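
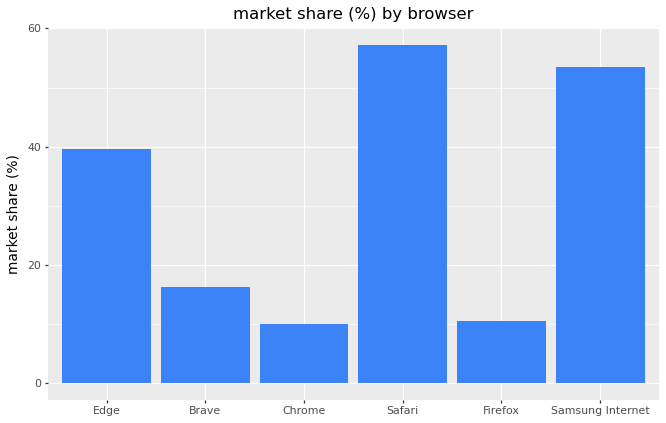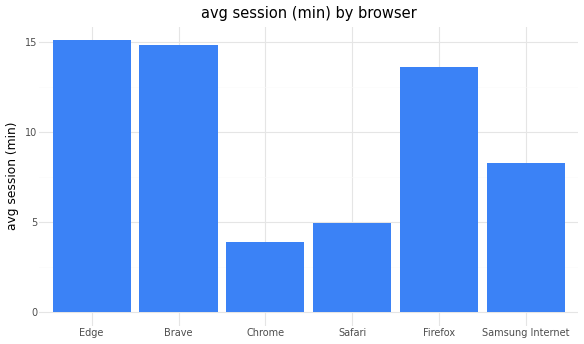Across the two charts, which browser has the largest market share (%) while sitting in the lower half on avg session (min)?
Chart 2 median avg session (min) ≈ 10; below-median browsers: Chrome, Safari, Samsung Internet. Among those, Safari has the highest market share (%) (≈ 60).

Safari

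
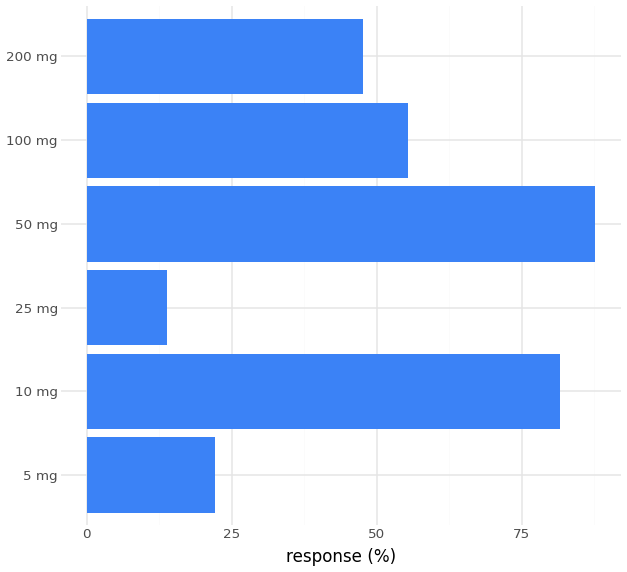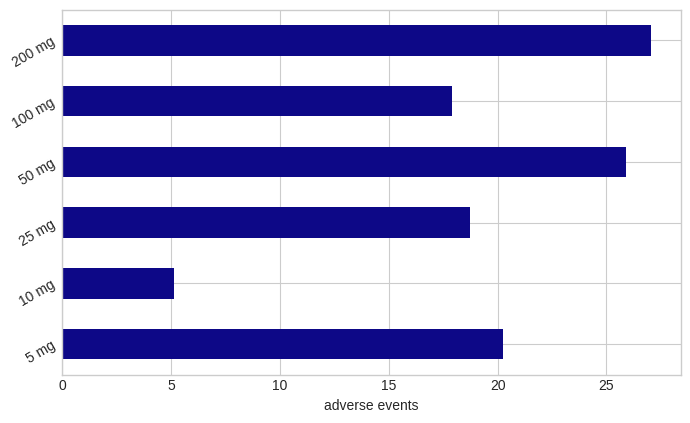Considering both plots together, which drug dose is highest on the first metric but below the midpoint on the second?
10 mg

Chart 2 median adverse events ≈ 20; below-median drug doses: 10 mg, 25 mg, 100 mg. Among those, 10 mg has the highest response (%) (≈ 80).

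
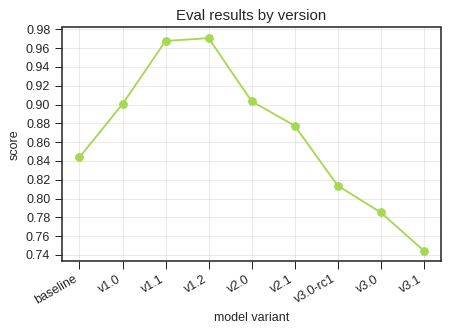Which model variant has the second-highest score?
v1.1

Top 3: v1.2 ≈ 0.98, v1.1 ≈ 0.96, v2.0 ≈ 0.90.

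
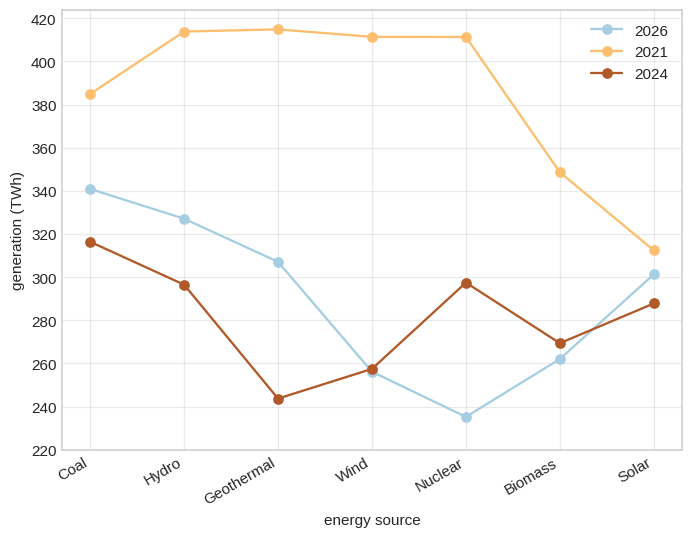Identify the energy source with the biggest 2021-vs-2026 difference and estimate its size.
Nuclear, ≈ 180 TWh

Nuclear: 2021 ≈ 420, 2026 ≈ 240 → gap ≈ 180. Next-largest (Wind) is only ≈ 160.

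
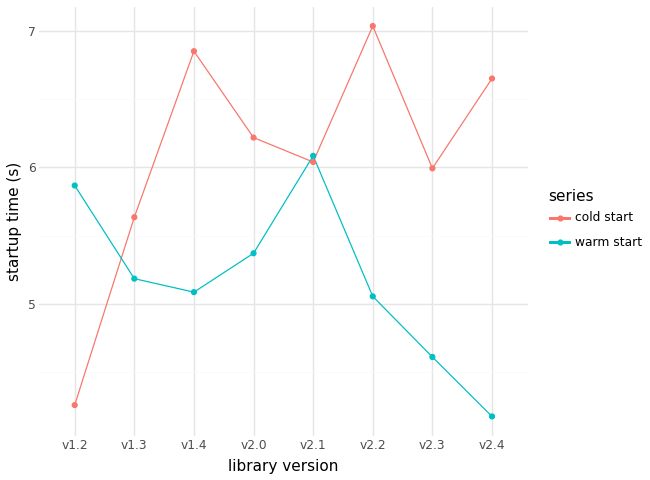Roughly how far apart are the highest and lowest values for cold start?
≈ 2.5

Max v2.2 ≈ 7.0, min v1.2 ≈ 4.5; range ≈ 2.5.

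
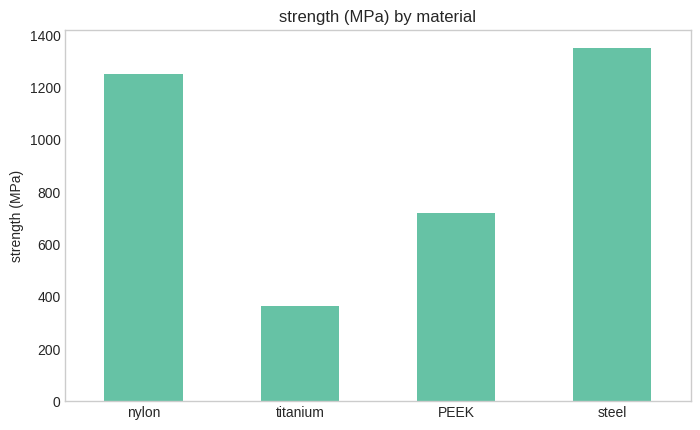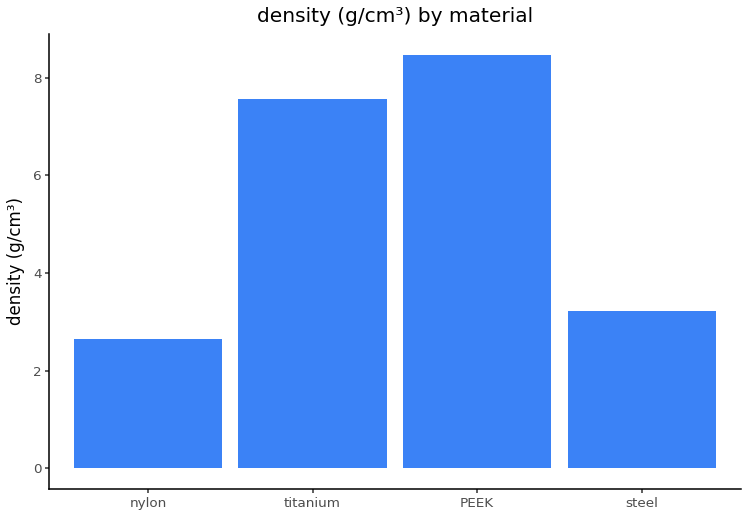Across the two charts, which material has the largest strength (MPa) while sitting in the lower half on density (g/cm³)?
Chart 2 median density (g/cm³) ≈ 5; below-median materials: nylon, steel. Among those, steel has the highest strength (MPa) (≈ 1400).

steel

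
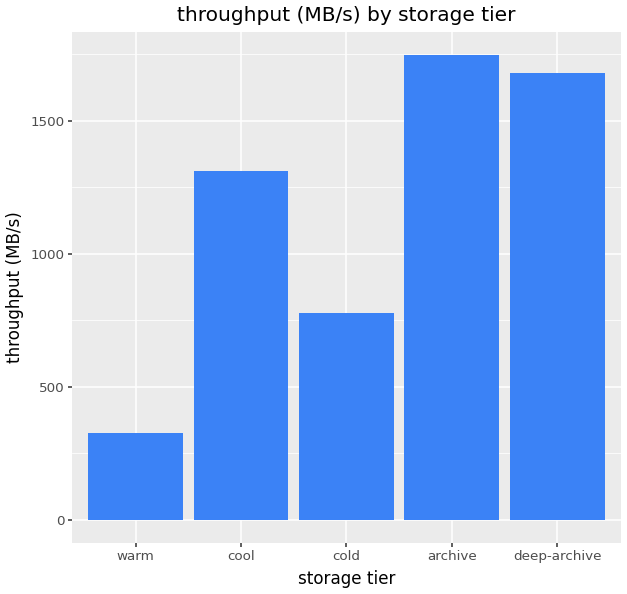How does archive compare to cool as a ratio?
archive ≈ 1800, cool ≈ 1400; 1800/1400 ≈ 1.29.

≈ 1.29×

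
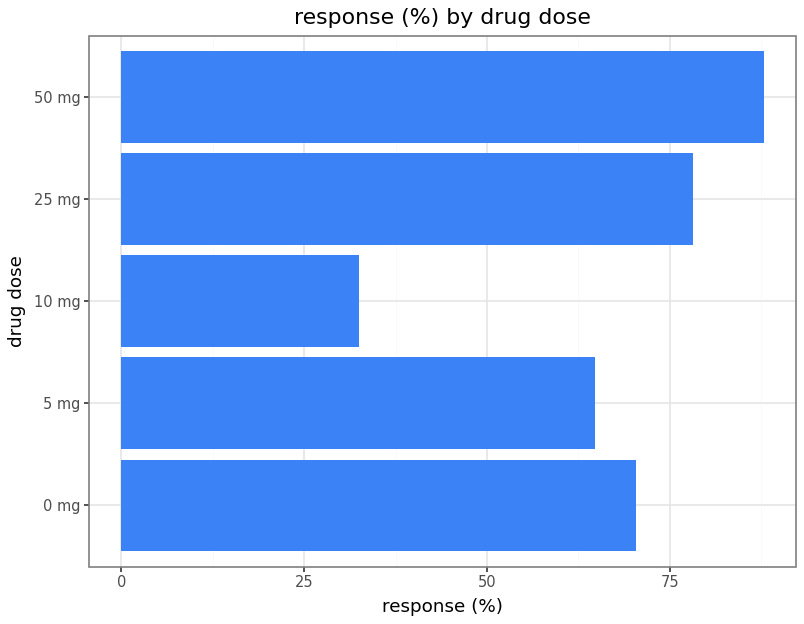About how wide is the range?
≈ 60

Max 50 mg ≈ 90, min 10 mg ≈ 30; range ≈ 60.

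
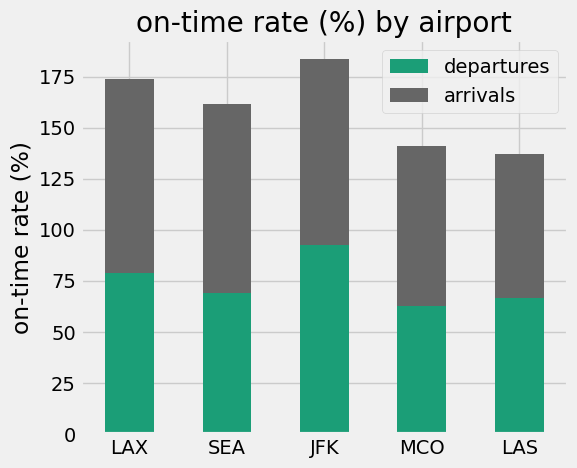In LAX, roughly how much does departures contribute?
departures top ≈ 80, bottom ≈ 0; segment ≈ 80.

≈ 80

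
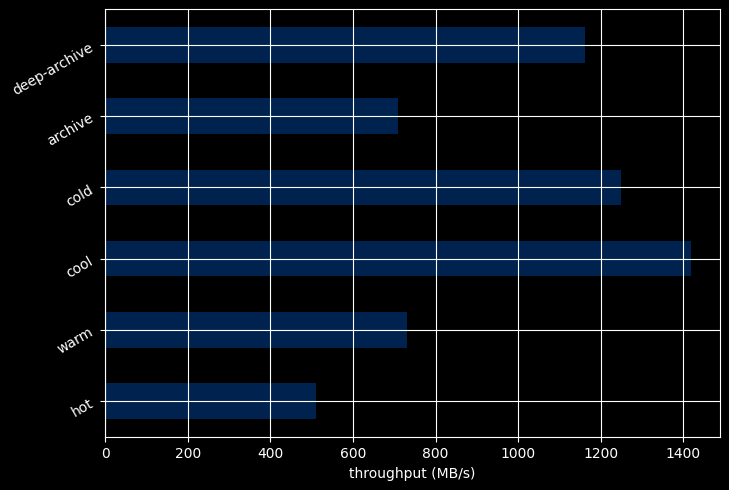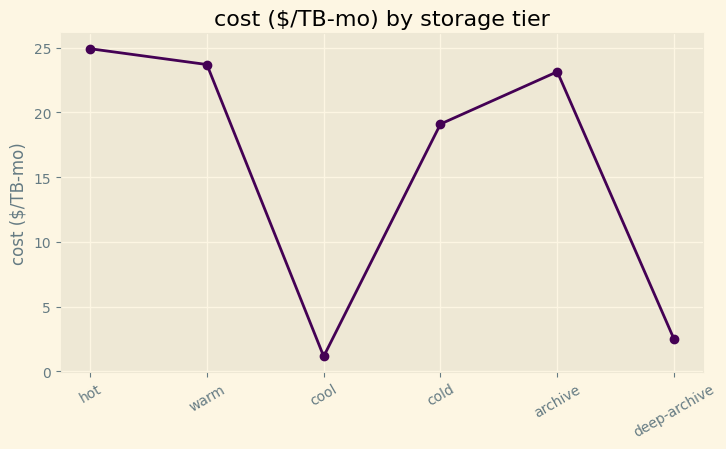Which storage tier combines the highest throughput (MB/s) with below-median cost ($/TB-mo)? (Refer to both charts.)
Chart 2 median cost ($/TB-mo) ≈ 20; below-median storage tiers: cool, cold, deep-archive. Among those, cool has the highest throughput (MB/s) (≈ 1400).

cool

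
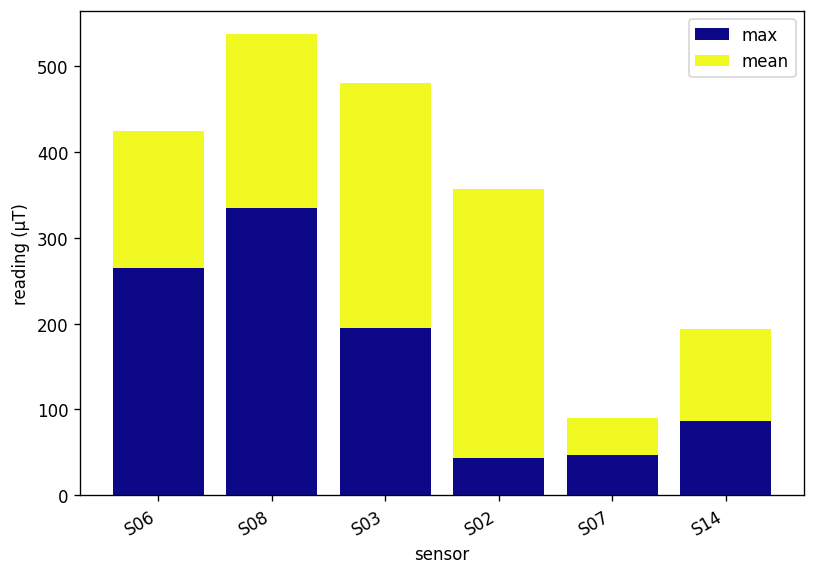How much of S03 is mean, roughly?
mean top ≈ 500, bottom ≈ 200; segment ≈ 300.

≈ 300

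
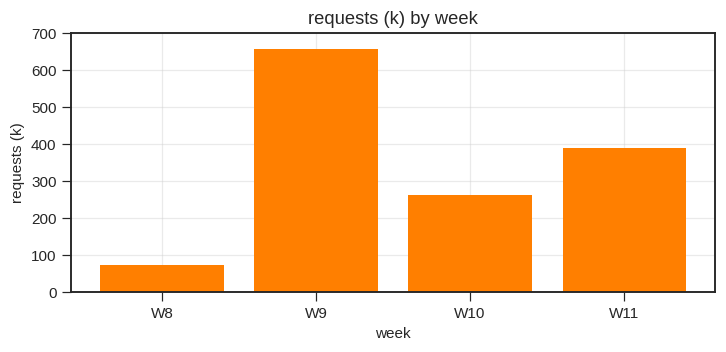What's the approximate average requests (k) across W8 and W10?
(100 + 300) / 2 ≈ 200.

≈ 200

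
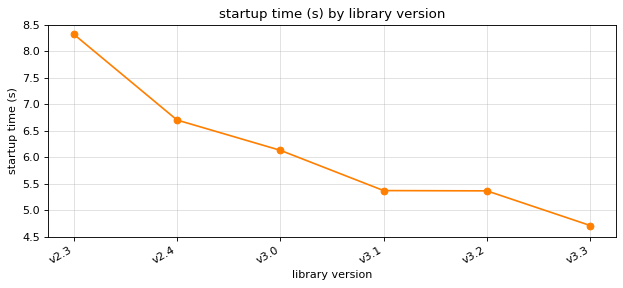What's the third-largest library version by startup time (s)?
v3.0

Top 4: v2.3 ≈ 8.5, v2.4 ≈ 6.5, v3.0 ≈ 6.0, v3.1 ≈ 5.5.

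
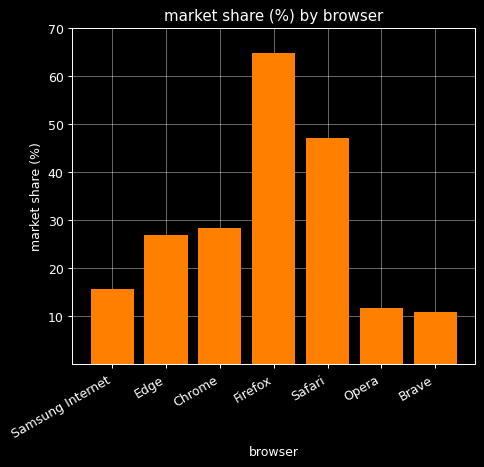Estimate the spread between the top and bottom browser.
Max Firefox ≈ 60, min Brave ≈ 10; range ≈ 50.

≈ 50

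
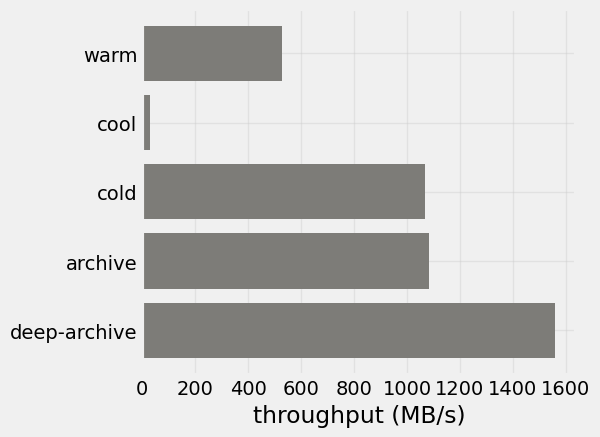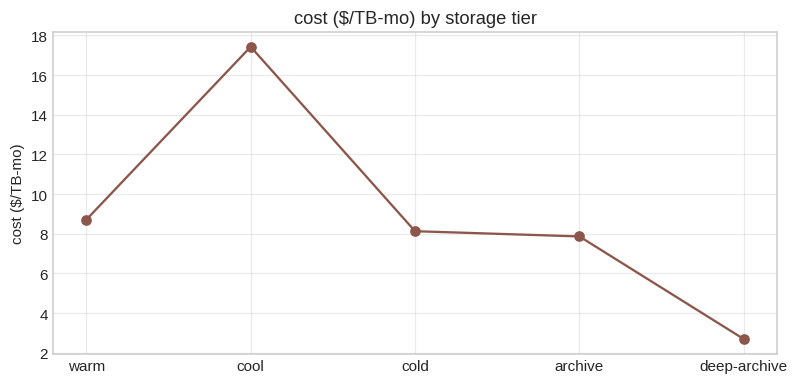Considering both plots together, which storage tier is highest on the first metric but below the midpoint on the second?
deep-archive

Chart 2 median cost ($/TB-mo) ≈ 8; below-median storage tiers: archive, deep-archive. Among those, deep-archive has the highest throughput (MB/s) (≈ 1600).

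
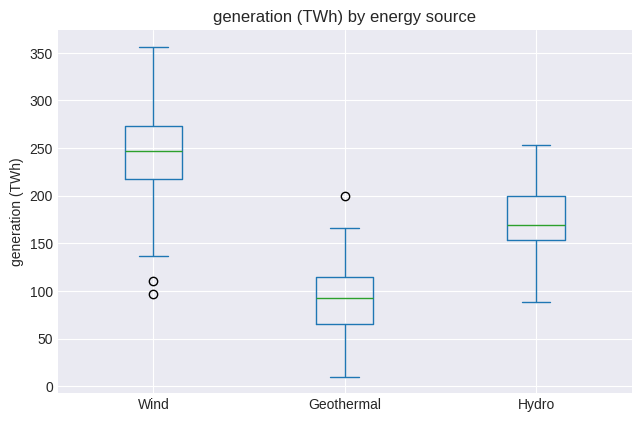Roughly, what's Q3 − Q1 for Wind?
Q3 ≈ 280, Q1 ≈ 220; IQR ≈ 60.

≈ 60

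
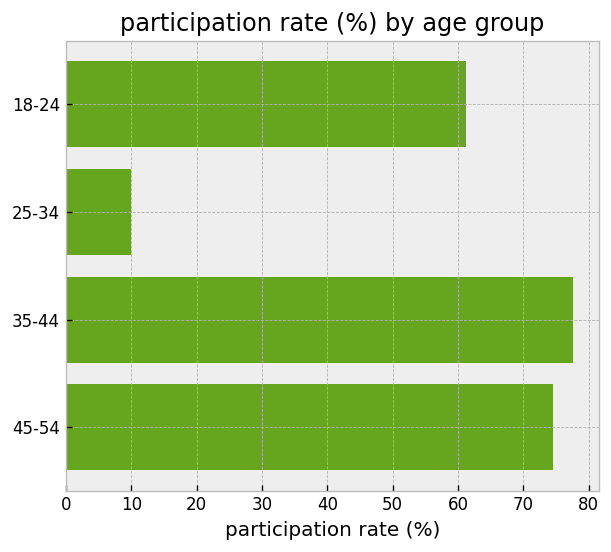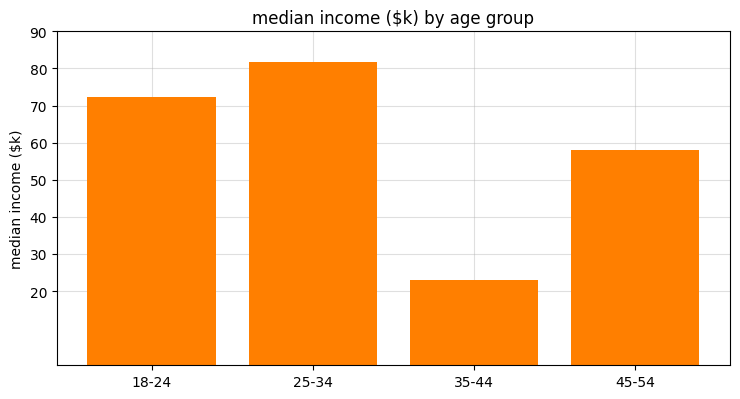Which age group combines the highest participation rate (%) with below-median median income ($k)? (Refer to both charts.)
Chart 2 median median income ($k) ≈ 70; below-median age groups: 35-44, 45-54. Among those, 35-44 has the highest participation rate (%) (≈ 80).

35-44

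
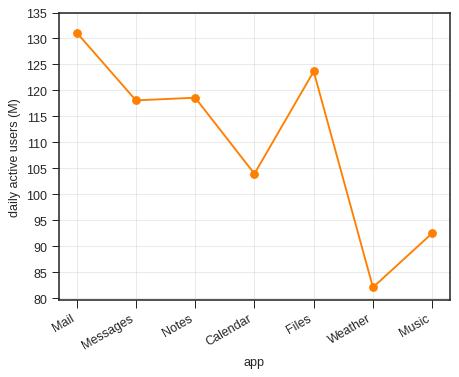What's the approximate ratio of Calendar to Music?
Calendar ≈ 105, Music ≈ 95; 105/95 ≈ 1.11.

≈ 1.11×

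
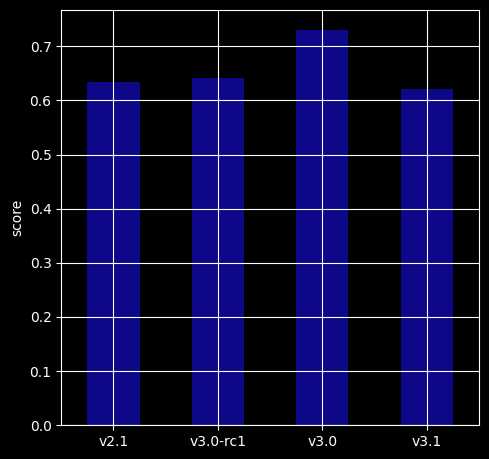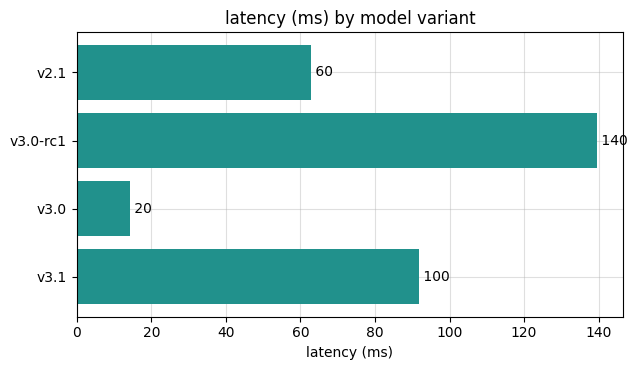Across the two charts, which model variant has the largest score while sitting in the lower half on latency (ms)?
Chart 2 median latency (ms) ≈ 80; below-median model variants: v2.1, v3.0. Among those, v3.0 has the highest score (≈ 0.7).

v3.0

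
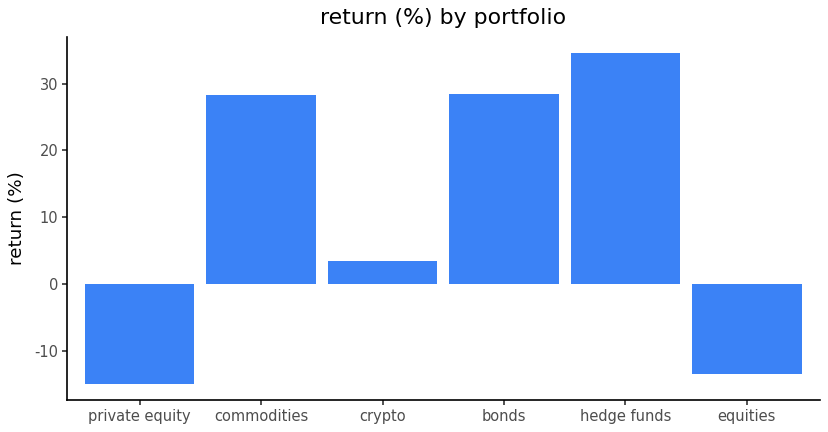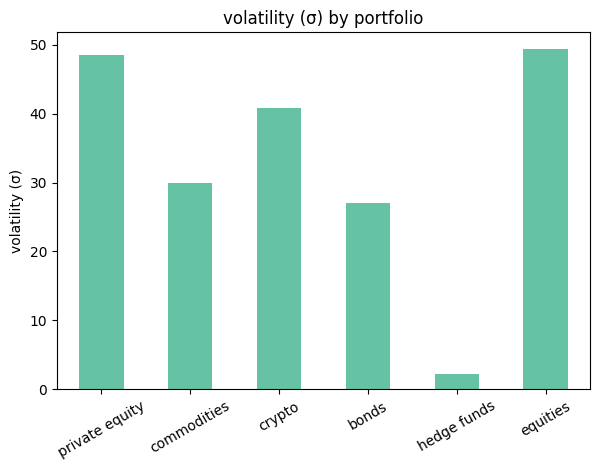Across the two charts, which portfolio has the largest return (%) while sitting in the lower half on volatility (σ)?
Chart 2 median volatility (σ) ≈ 35; below-median portfolios: commodities, bonds, hedge funds. Among those, hedge funds has the highest return (%) (≈ 35).

hedge funds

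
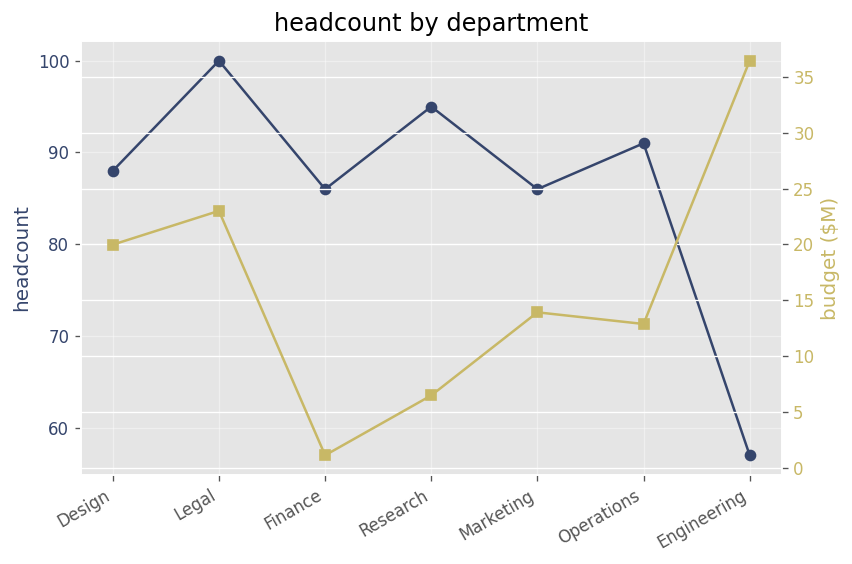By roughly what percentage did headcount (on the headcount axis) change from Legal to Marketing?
≈ -15%

Legal ≈ 100, Marketing ≈ 85; (85 − 100) / 100 ≈ -15%.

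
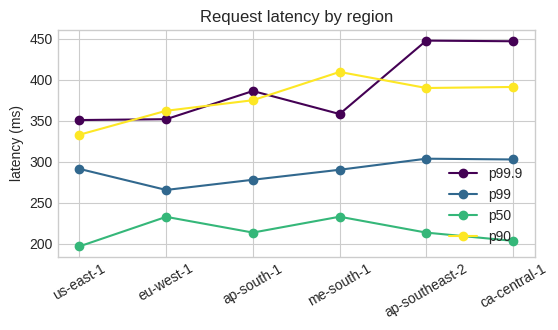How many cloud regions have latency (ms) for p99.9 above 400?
2

Above 400: ap-southeast-2, ca-central-1.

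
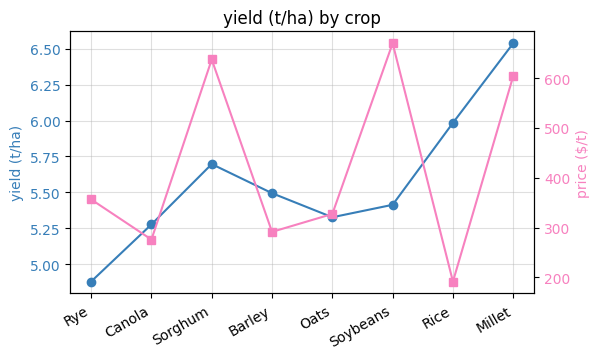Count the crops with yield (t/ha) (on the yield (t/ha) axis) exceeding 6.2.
Above 6.2: Millet.

1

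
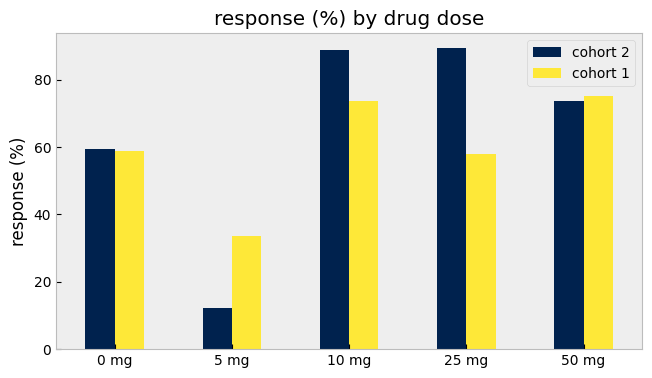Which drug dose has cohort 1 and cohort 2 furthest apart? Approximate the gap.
25 mg, ≈ 30 %

25 mg: cohort 1 ≈ 60, cohort 2 ≈ 90 → gap ≈ 30. Next-largest (5 mg) is only ≈ 20.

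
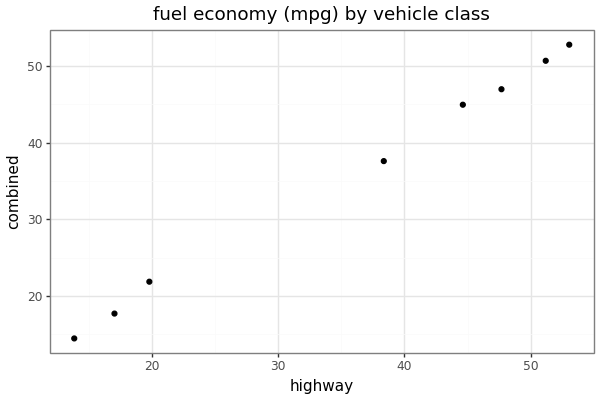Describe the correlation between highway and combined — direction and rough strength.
positive, strong

Points are positively correlated; strong (|r| ≈ 1.0).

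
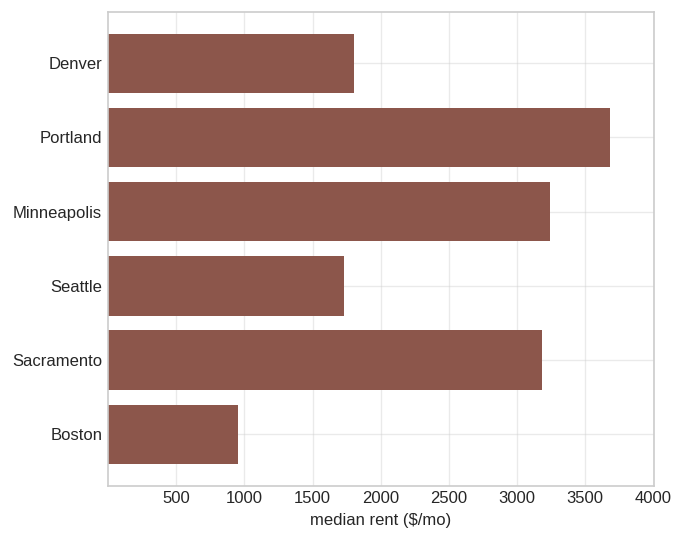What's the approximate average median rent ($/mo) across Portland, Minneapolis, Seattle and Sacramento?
(3500 + 3000 + 1500 + 3000) / 4 ≈ 2750.

≈ 2750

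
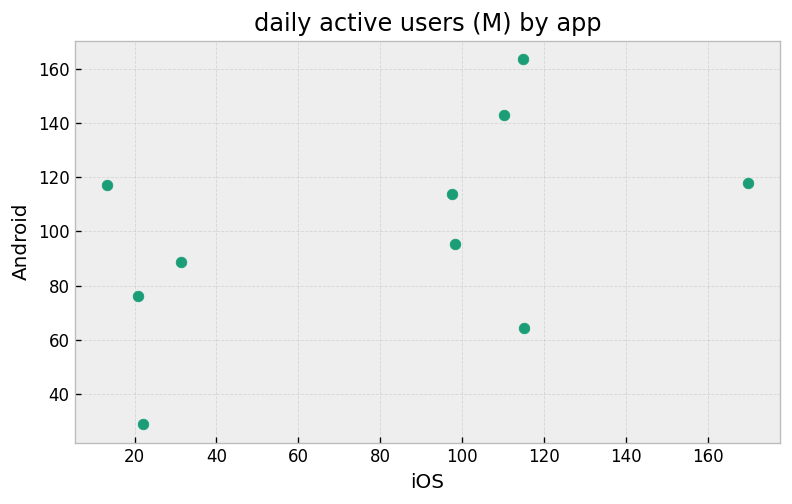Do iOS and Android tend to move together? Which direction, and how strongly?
Points are positively correlated; moderate (|r| ≈ 0.5).

positive, moderate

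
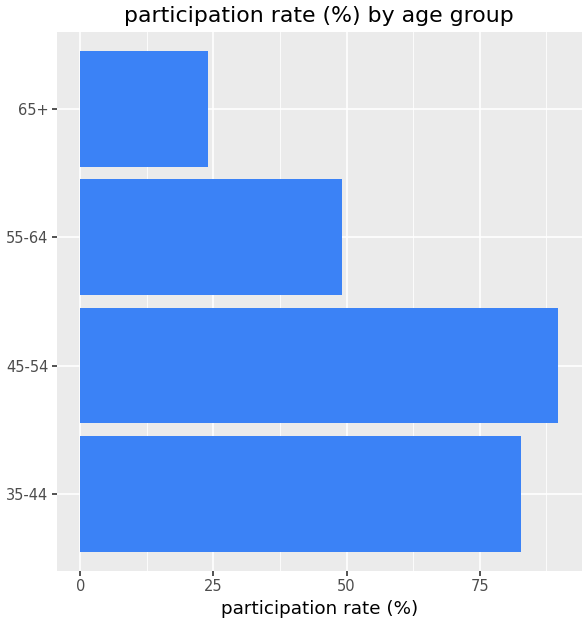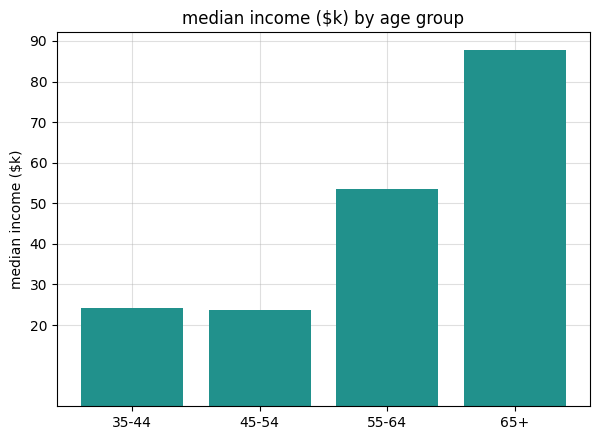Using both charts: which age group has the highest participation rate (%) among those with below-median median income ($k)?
Chart 2 median median income ($k) ≈ 40; below-median age groups: 35-44, 45-54. Among those, 45-54 has the highest participation rate (%) (≈ 90).

45-54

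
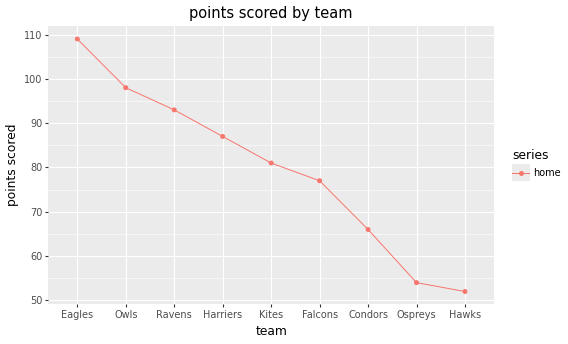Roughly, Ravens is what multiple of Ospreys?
≈ 1.73×

Ravens ≈ 95, Ospreys ≈ 55; 95/55 ≈ 1.73.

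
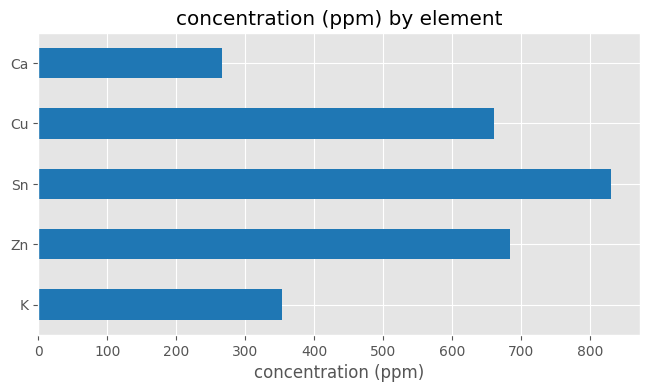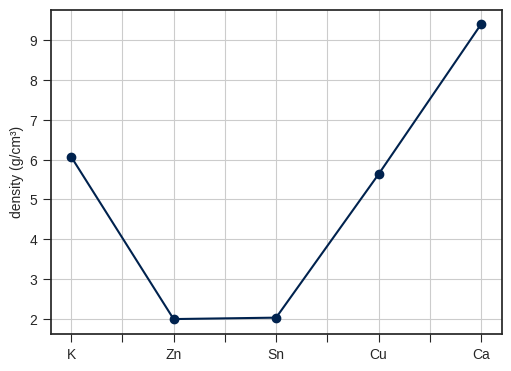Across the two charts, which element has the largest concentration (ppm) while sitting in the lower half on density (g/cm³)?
Chart 2 median density (g/cm³) ≈ 6; below-median elements: Zn, Sn. Among those, Sn has the highest concentration (ppm) (≈ 800).

Sn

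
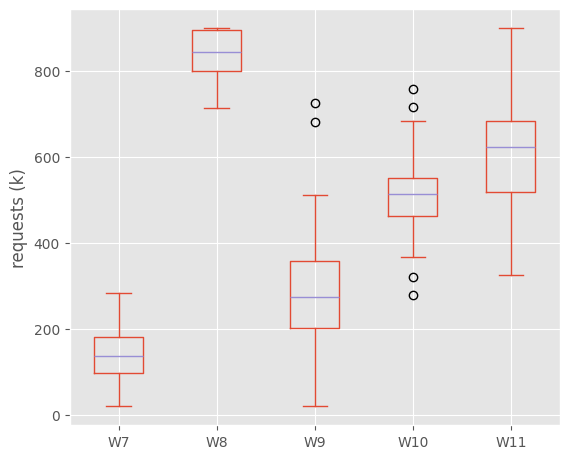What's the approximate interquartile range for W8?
Q3 ≈ 900, Q1 ≈ 800; IQR ≈ 100.

≈ 100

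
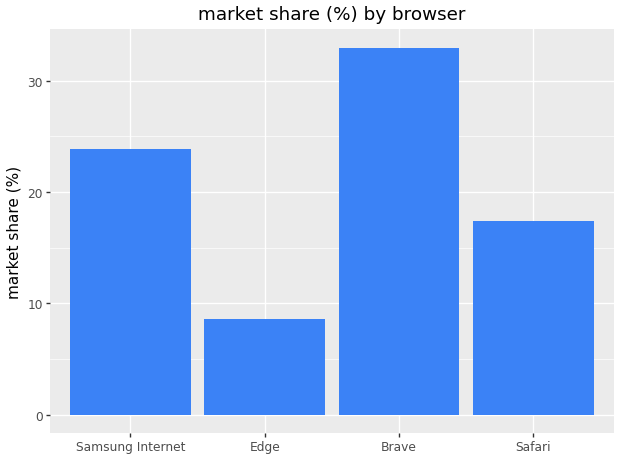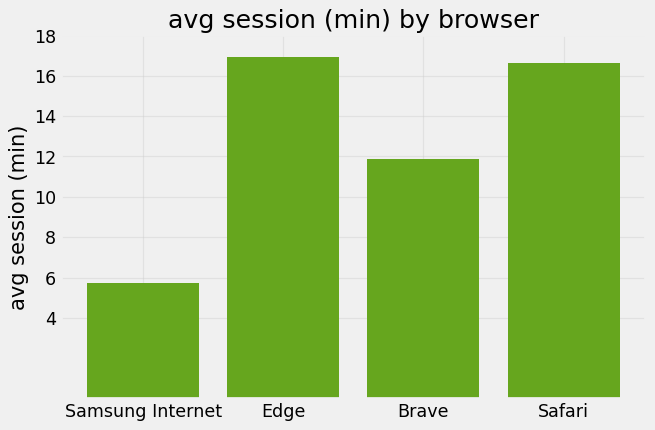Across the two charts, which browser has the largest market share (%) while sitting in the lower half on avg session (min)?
Brave

Chart 2 median avg session (min) ≈ 14; below-median browsers: Samsung Internet, Brave. Among those, Brave has the highest market share (%) (≈ 35).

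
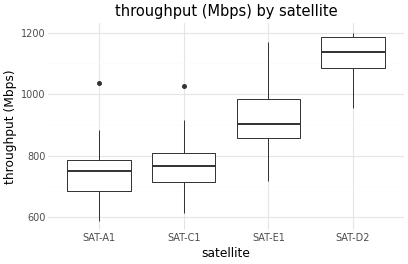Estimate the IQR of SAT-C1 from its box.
Q3 ≈ 800, Q1 ≈ 700; IQR ≈ 100.

≈ 100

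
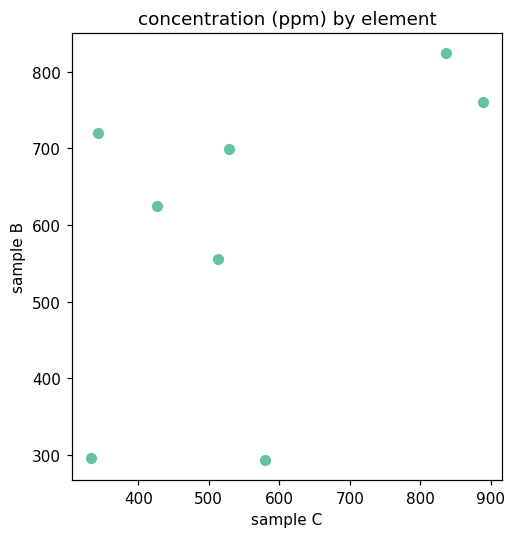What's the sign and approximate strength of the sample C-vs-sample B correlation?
positive, moderate

Points are positively correlated; moderate (|r| ≈ 0.5).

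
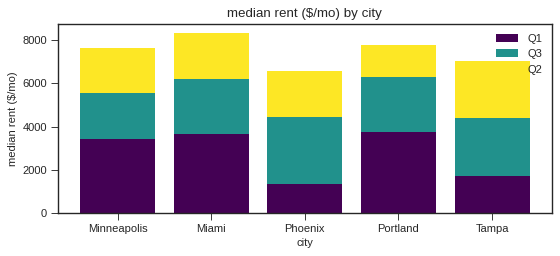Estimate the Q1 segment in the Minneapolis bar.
Q1 top ≈ 3000, bottom ≈ 0; segment ≈ 3000.

≈ 3000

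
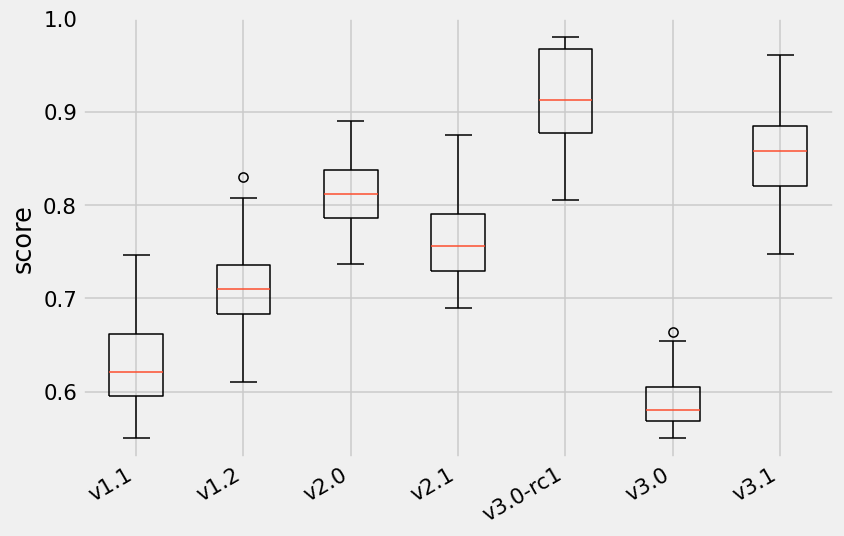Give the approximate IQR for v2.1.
Q3 ≈ 0.80, Q1 ≈ 0.75; IQR ≈ 0.05.

≈ 0.05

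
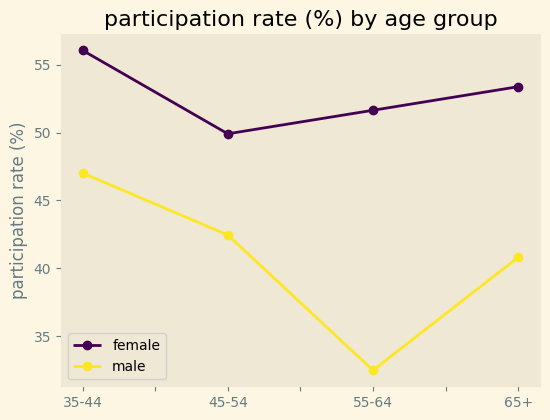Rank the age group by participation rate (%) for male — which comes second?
Top 3 for male: 35-44 ≈ 48, 45-54 ≈ 42, 65+ ≈ 40.

45-54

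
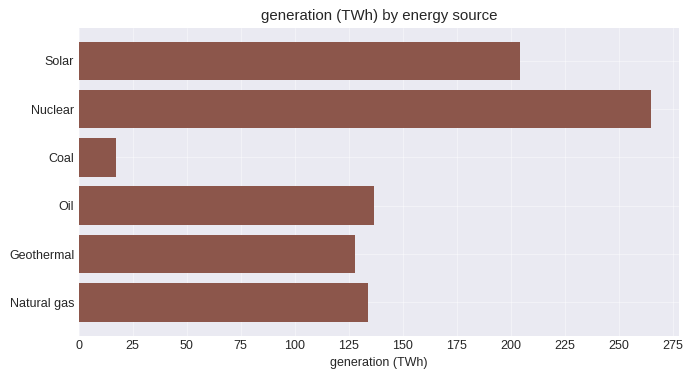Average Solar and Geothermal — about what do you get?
(200 + 125) / 2 ≈ 162.

≈ 162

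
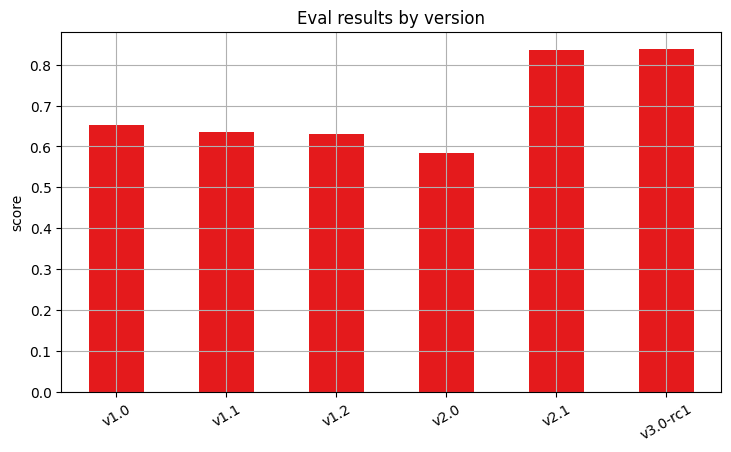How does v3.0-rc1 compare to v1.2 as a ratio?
v3.0-rc1 ≈ 0.8, v1.2 ≈ 0.6; 0.8/0.6 ≈ 1.33.

≈ 1.33×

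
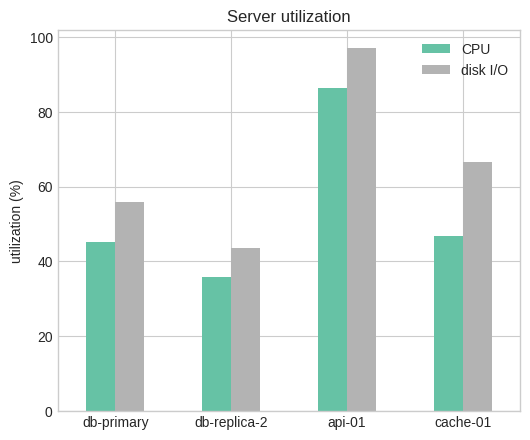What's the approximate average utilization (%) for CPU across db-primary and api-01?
(50 + 90) / 2 ≈ 70.

≈ 70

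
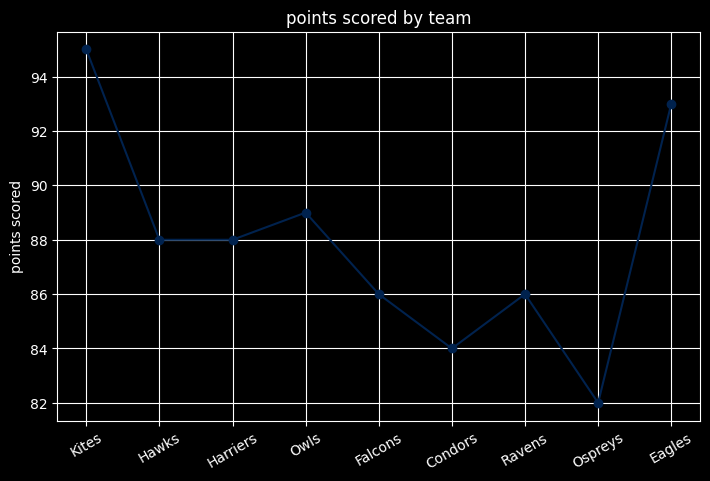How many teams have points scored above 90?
Above 90: Kites, Eagles.

2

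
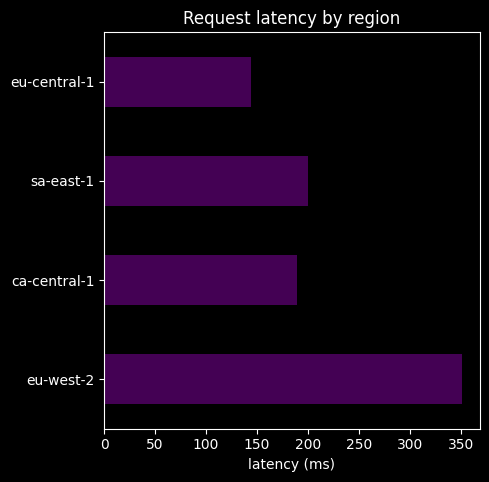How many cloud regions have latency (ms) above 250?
Above 250: eu-west-2.

1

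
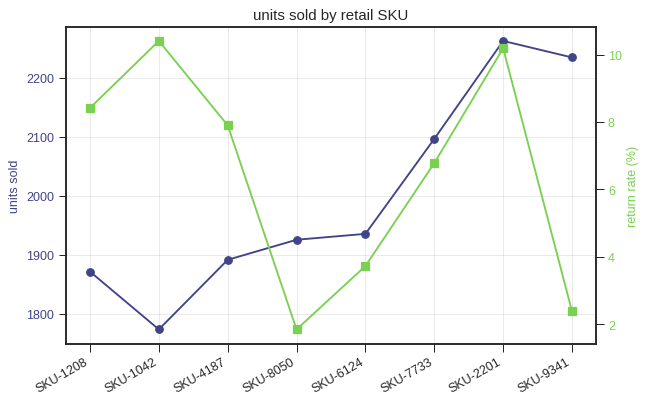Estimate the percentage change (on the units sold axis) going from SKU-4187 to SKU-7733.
≈ +10.5%

SKU-4187 ≈ 1900, SKU-7733 ≈ 2100; (2100 − 1900) / 1900 ≈ +10.5%.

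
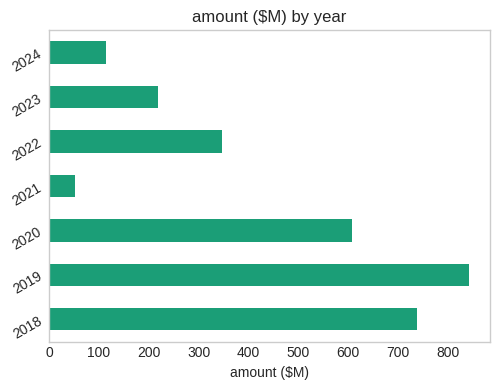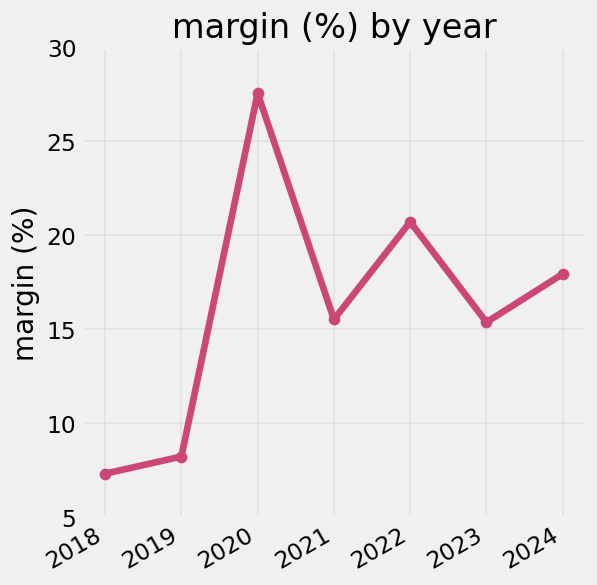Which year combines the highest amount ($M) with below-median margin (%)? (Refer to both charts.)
2019

Chart 2 median margin (%) ≈ 15; below-median years: 2018, 2019, 2023. Among those, 2019 has the highest amount ($M) (≈ 800).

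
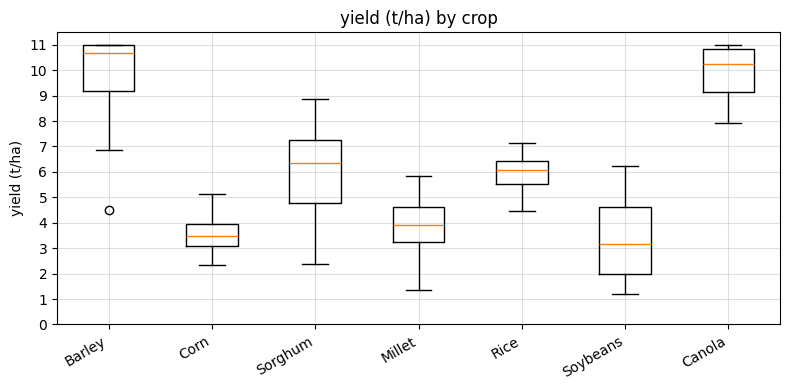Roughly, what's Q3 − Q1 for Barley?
Q3 ≈ 11, Q1 ≈ 9; IQR ≈ 2.

≈ 2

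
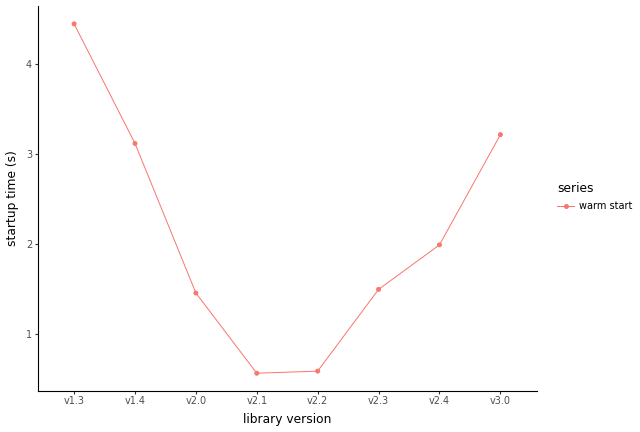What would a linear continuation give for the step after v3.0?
≈ 3.75

Last three: 1.5, 2.0, 3.0 → slope ≈ 0.75/step → next ≈ 3.75.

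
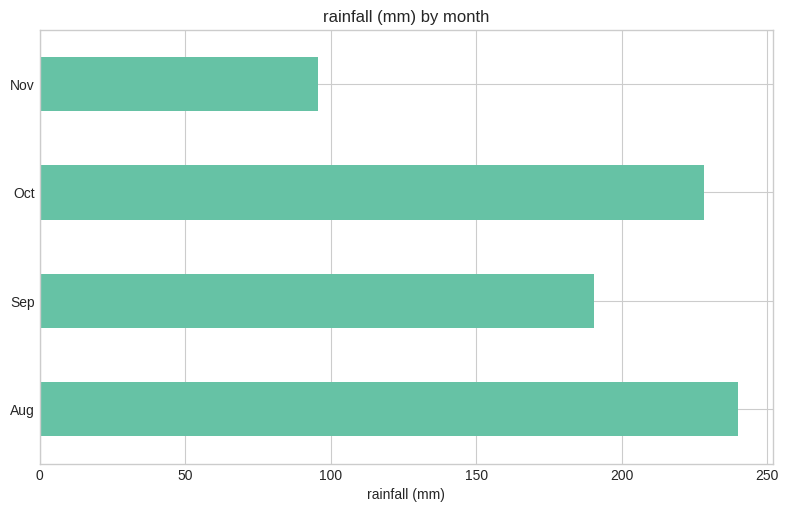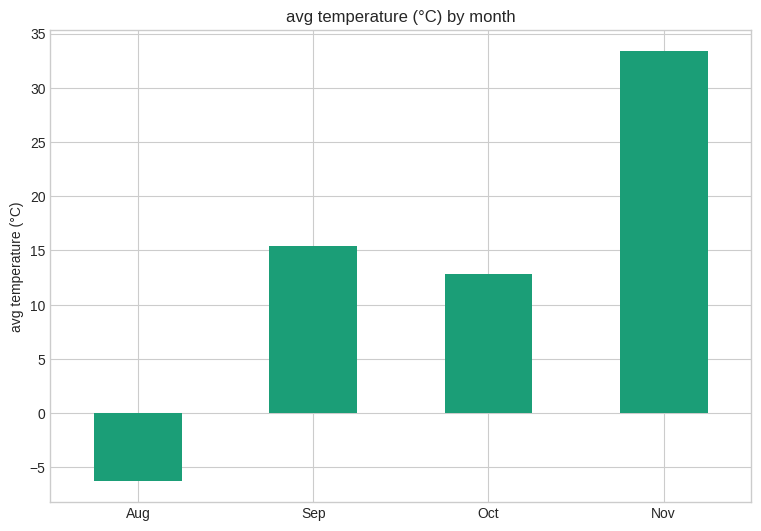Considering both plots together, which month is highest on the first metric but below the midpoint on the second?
Chart 2 median avg temperature (°C) ≈ 15; below-median months: Aug, Oct. Among those, Aug has the highest rainfall (mm) (≈ 250).

Aug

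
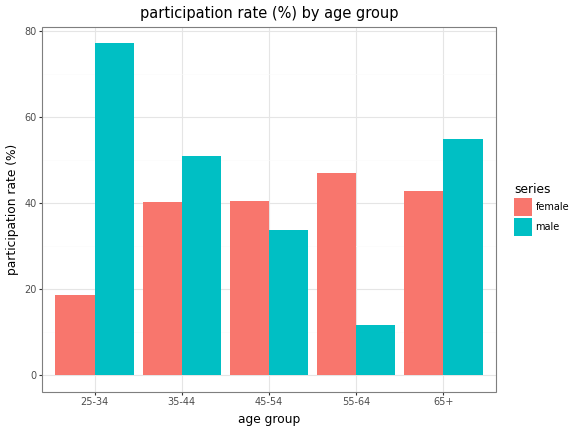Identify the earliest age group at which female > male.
35-44: female ≈ 40 vs male ≈ 50 (not yet); 45-54: female ≈ 40 vs male ≈ 30 (first crossover).

45-54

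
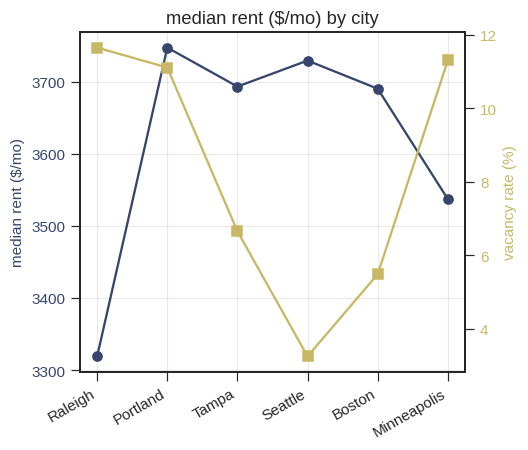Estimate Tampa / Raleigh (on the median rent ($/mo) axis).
Tampa ≈ 3700, Raleigh ≈ 3300; 3700/3300 ≈ 1.12.

≈ 1.12×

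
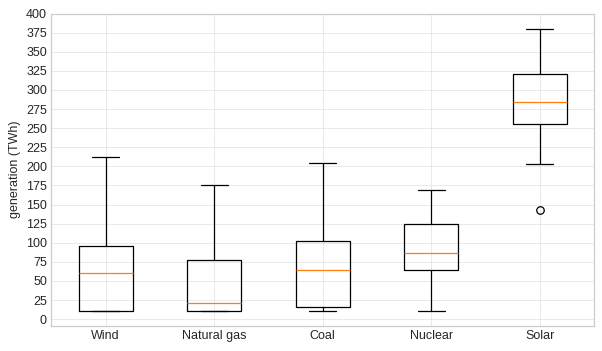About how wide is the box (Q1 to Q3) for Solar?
Q3 ≈ 325, Q1 ≈ 250; IQR ≈ 75.

≈ 75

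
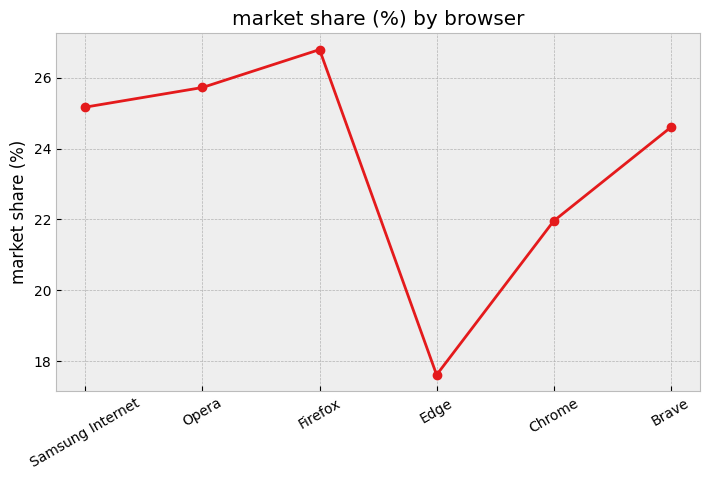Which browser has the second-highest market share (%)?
Opera

Top 3: Firefox ≈ 27, Opera ≈ 26, Samsung Internet ≈ 25.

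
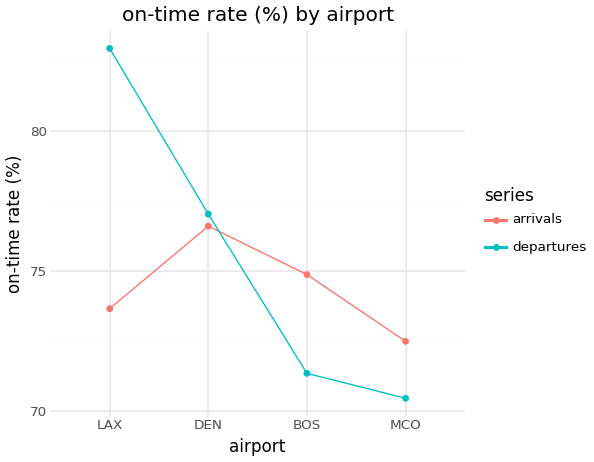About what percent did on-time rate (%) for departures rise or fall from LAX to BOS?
≈ -12.2%

LAX ≈ 82, BOS ≈ 72; (72 − 82) / 82 ≈ -12.2%.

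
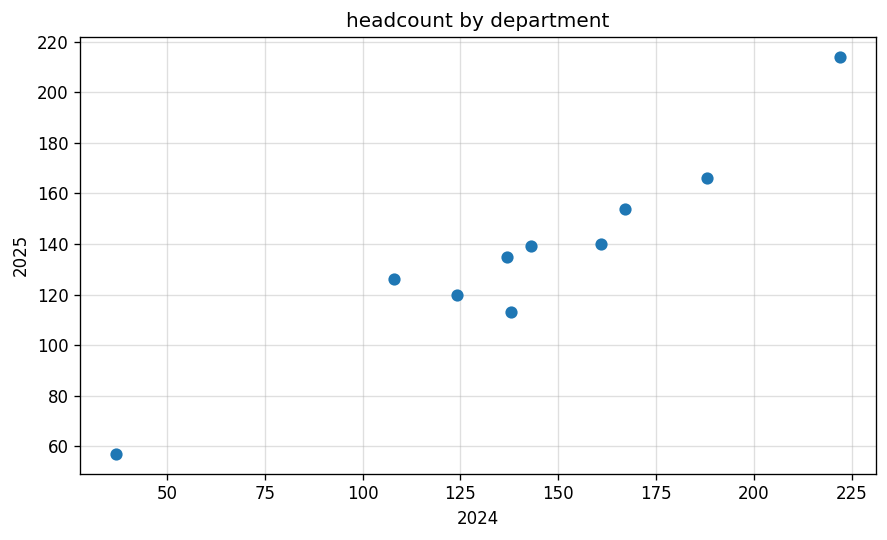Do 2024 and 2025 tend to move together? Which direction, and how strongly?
positive, strong

Points are positively correlated; strong (|r| ≈ 1.0).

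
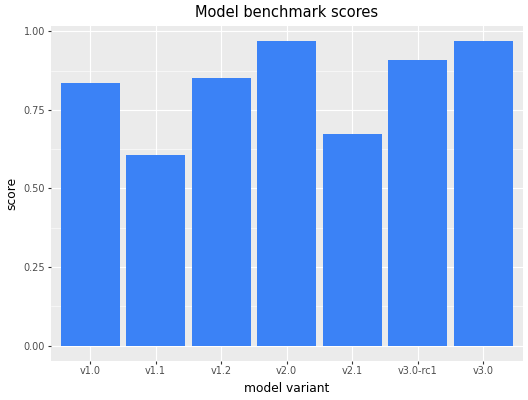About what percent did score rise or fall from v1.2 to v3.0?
v1.2 ≈ 0.9, v3.0 ≈ 1.0; (1.0 − 0.9) / 0.9 ≈ +11.1%.

≈ +11.1%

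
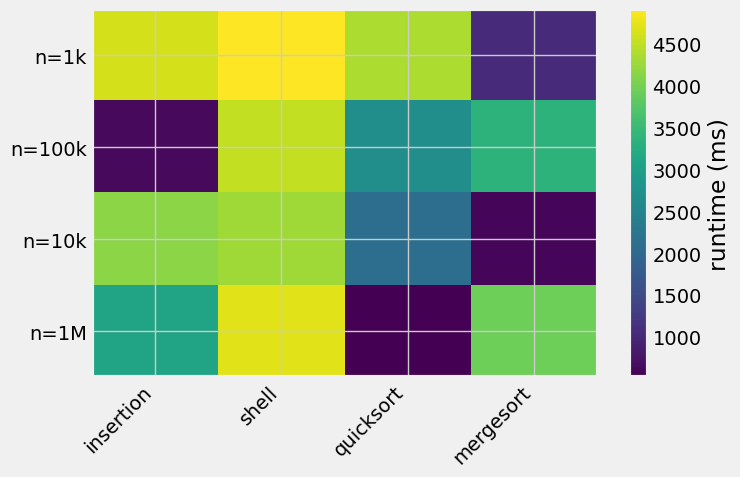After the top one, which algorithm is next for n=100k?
mergesort

Top 3 for n=100k: shell ≈ 4500, mergesort ≈ 3500, quicksort ≈ 2500.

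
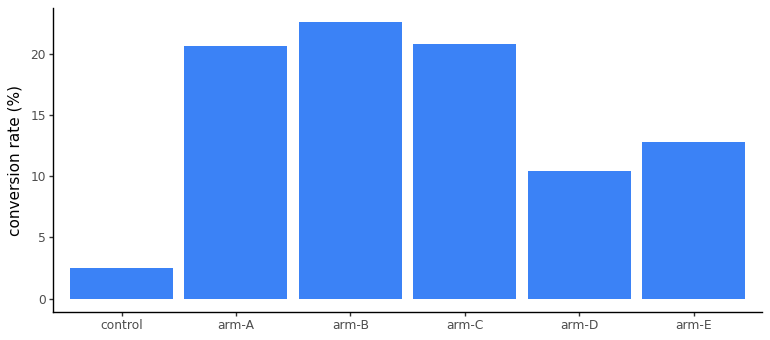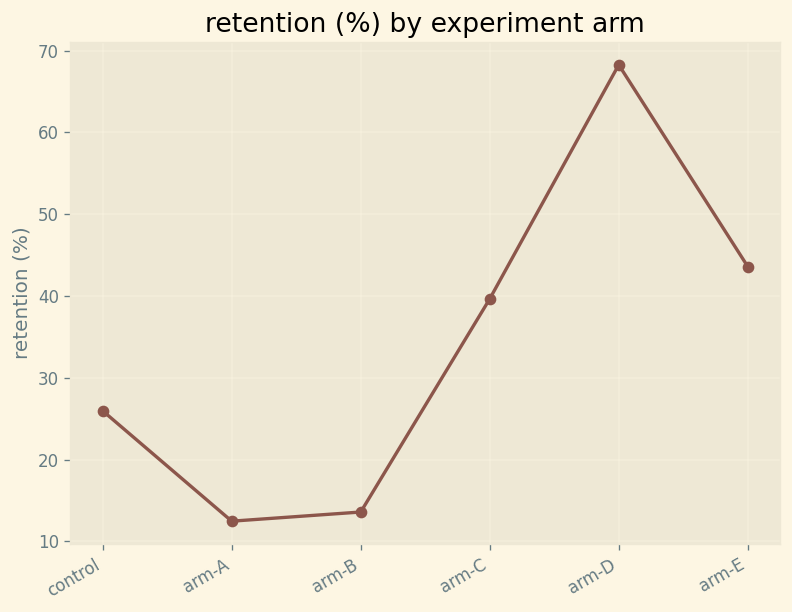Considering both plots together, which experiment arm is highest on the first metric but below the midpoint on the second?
arm-B

Chart 2 median retention (%) ≈ 30; below-median experiment arms: control, arm-A, arm-B. Among those, arm-B has the highest conversion rate (%) (≈ 25).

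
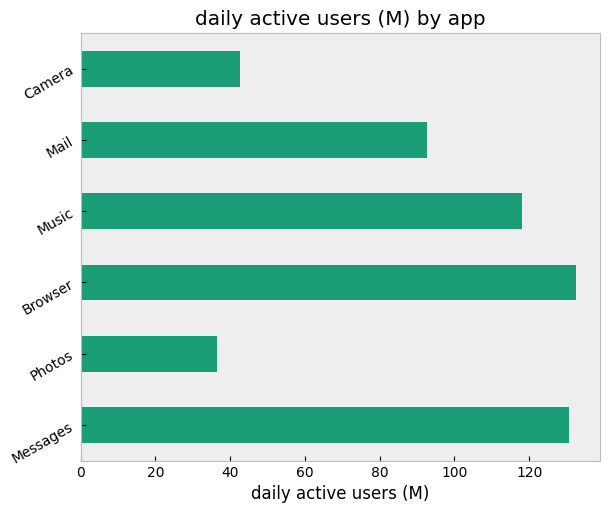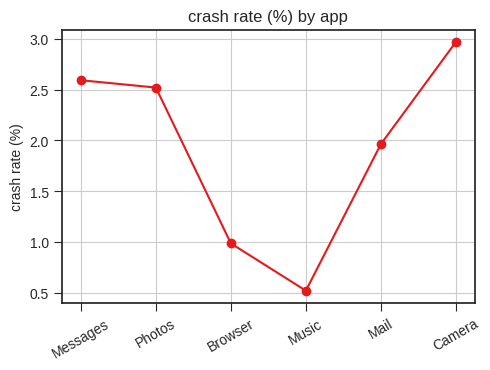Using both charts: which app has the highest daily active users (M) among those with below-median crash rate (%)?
Chart 2 median crash rate (%) ≈ 2; below-median apps: Browser, Music, Mail. Among those, Browser has the highest daily active users (M) (≈ 140).

Browser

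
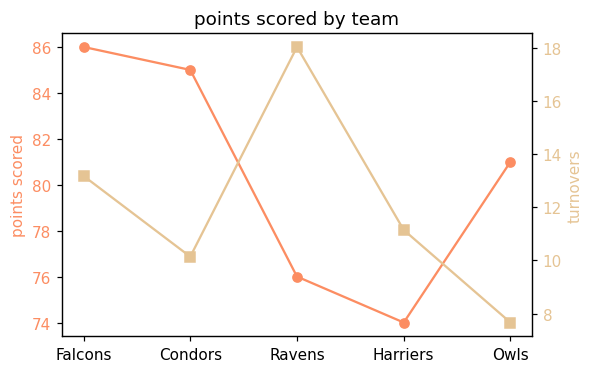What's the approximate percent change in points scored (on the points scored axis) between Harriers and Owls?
≈ +9.5%

Harriers ≈ 74, Owls ≈ 81; (81 − 74) / 74 ≈ +9.5%.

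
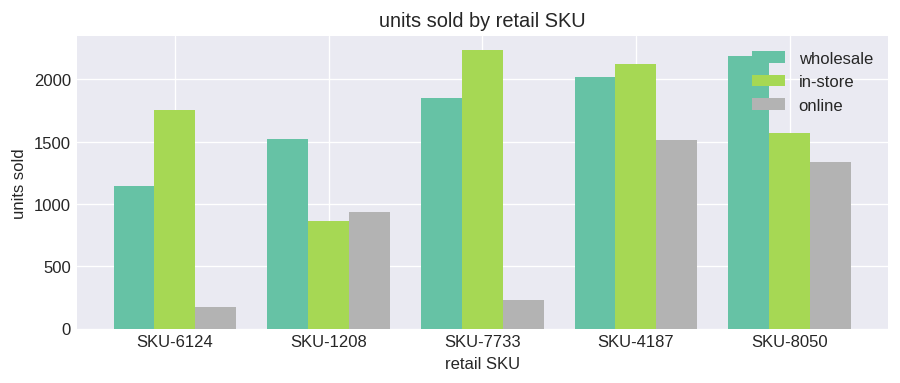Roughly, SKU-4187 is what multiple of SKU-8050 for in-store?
SKU-4187 ≈ 2200, SKU-8050 ≈ 1600; 2200/1600 ≈ 1.38.

≈ 1.38×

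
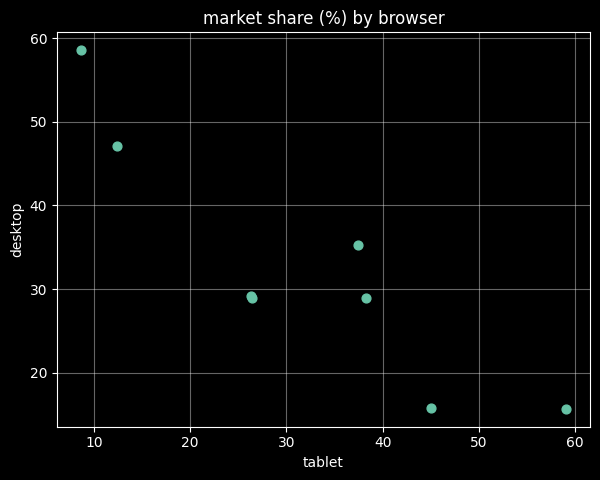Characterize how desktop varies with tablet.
negative, strong

Points are negatively correlated; strong (|r| ≈ 0.9).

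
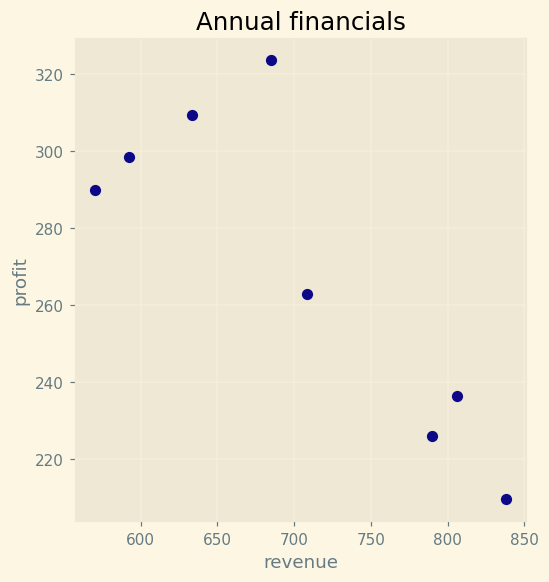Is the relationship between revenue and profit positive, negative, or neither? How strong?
Points are negatively correlated; strong (|r| ≈ 0.8).

negative, strong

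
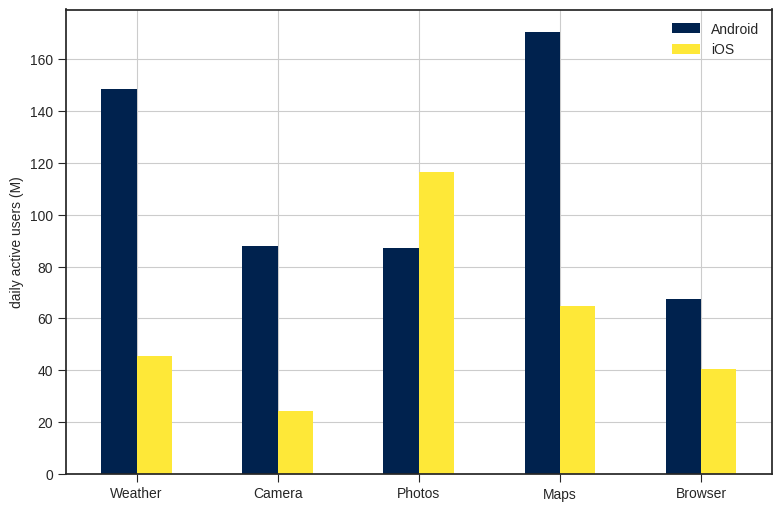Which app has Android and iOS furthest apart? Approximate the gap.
Maps, ≈ 120 M

Maps: Android ≈ 180, iOS ≈ 60 → gap ≈ 120. Next-largest (Weather) is only ≈ 100.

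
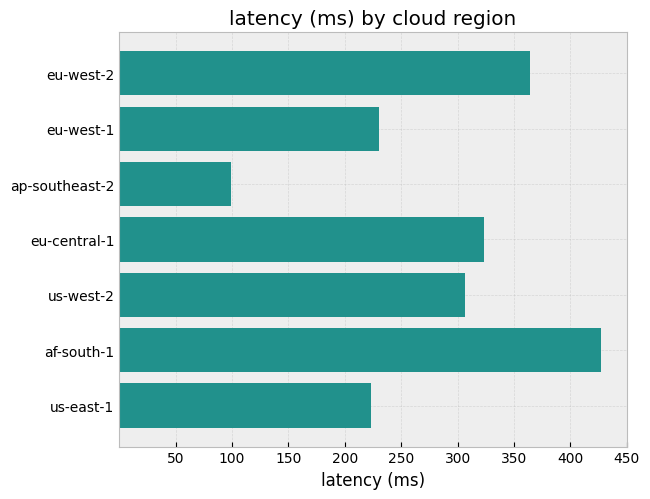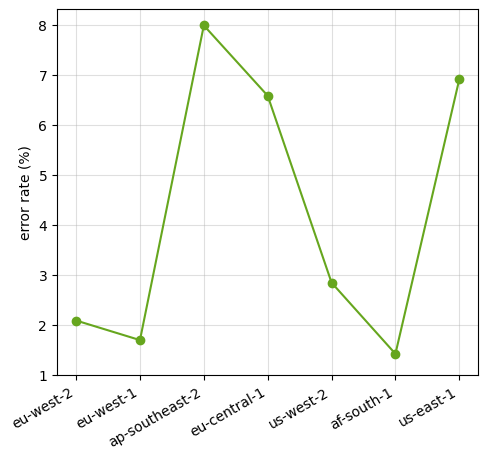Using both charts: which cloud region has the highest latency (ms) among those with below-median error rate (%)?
Chart 2 median error rate (%) ≈ 3; below-median cloud regions: eu-west-2, eu-west-1, af-south-1. Among those, af-south-1 has the highest latency (ms) (≈ 450).

af-south-1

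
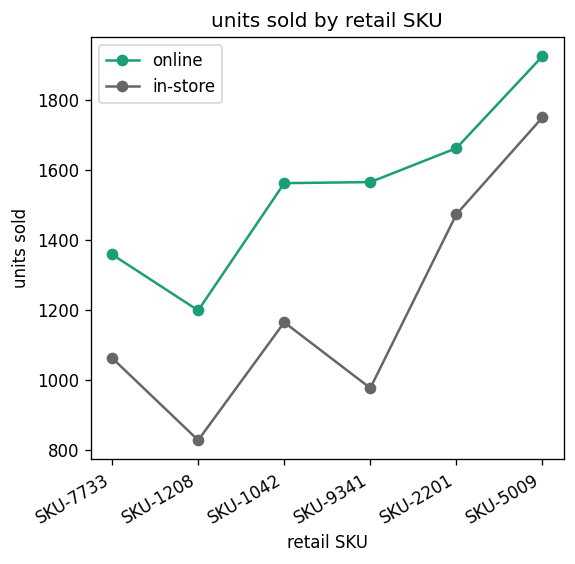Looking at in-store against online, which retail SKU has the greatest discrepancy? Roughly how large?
SKU-9341: in-store ≈ 1000, online ≈ 1600 → gap ≈ 600. Next-largest (SKU-1042) is only ≈ 400.

SKU-9341, ≈ 600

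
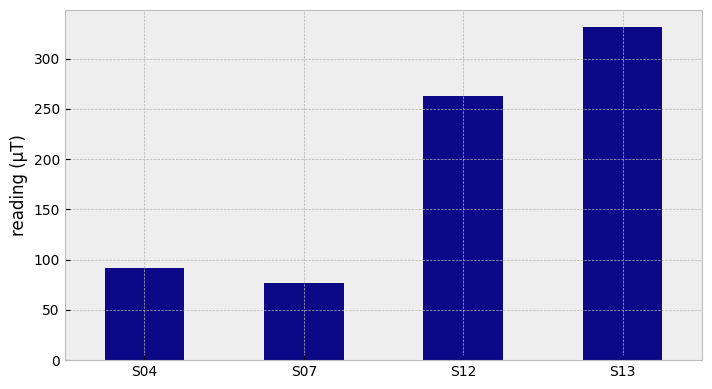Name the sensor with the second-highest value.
S12

Top 3: S13 ≈ 350, S12 ≈ 250, S04 ≈ 100.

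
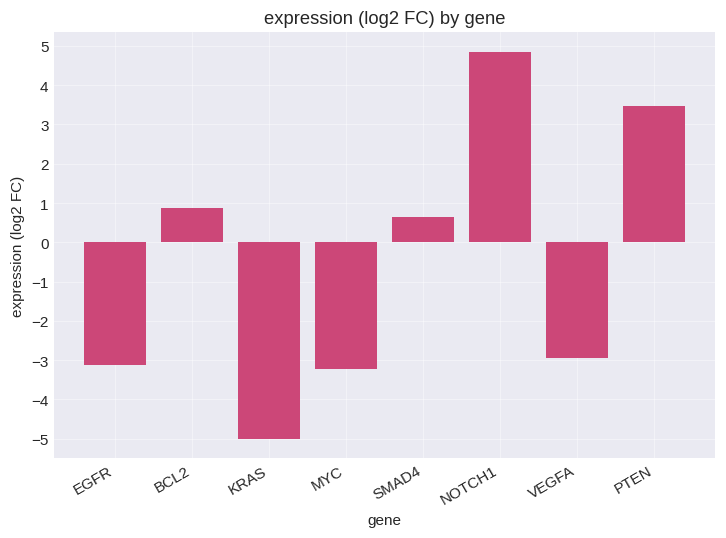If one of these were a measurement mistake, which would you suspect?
NOTCH1

NOTCH1 ≈ 5; the rest sit between ≈ -5 and ≈ 3.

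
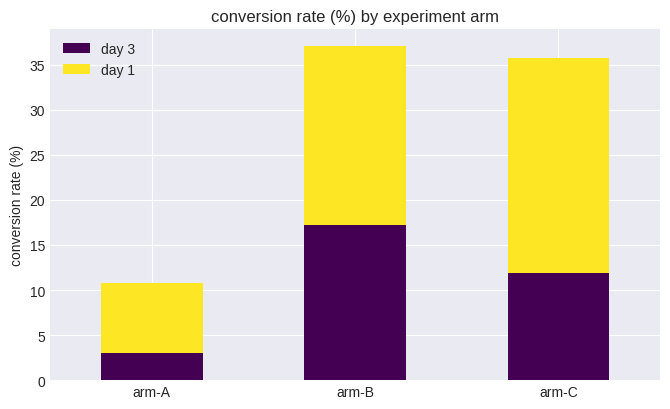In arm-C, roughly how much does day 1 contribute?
≈ 25

day 1 top ≈ 35, bottom ≈ 10; segment ≈ 25.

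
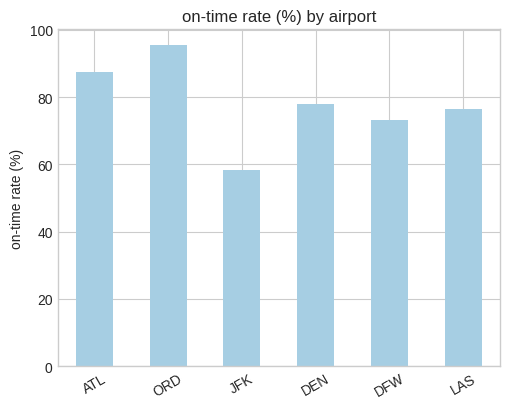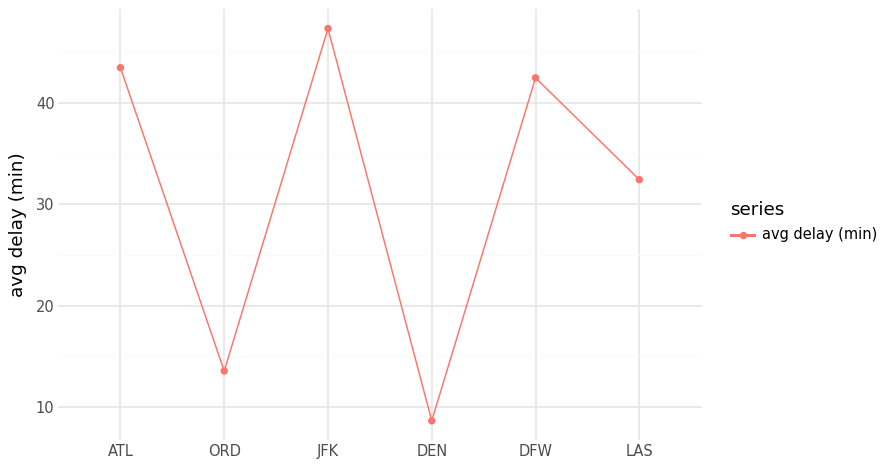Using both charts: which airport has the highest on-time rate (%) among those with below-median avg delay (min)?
Chart 2 median avg delay (min) ≈ 35; below-median airports: ORD, DEN, LAS. Among those, ORD has the highest on-time rate (%) (≈ 100).

ORD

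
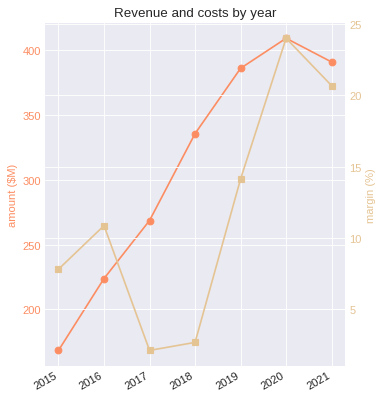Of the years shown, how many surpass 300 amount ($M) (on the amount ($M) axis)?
4

Above 300: 2018, 2019, 2020, 2021.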